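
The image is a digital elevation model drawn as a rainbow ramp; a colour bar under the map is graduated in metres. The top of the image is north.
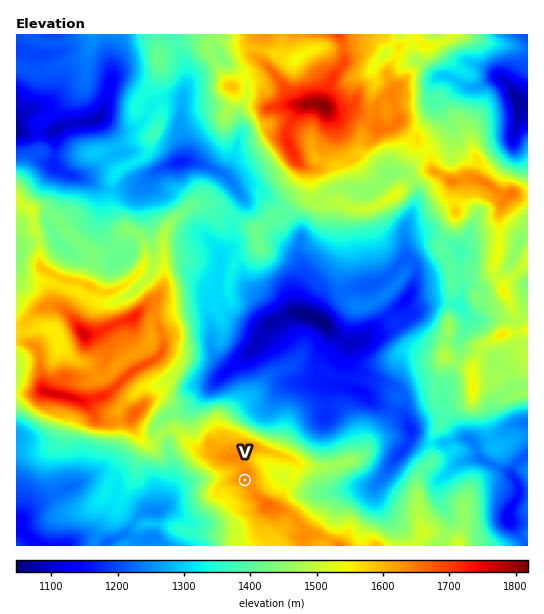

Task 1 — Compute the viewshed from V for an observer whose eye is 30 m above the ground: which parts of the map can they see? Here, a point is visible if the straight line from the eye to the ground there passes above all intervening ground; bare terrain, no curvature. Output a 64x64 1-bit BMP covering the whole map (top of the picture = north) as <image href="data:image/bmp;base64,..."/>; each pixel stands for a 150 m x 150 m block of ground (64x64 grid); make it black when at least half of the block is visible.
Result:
<image width="64" height="64" href="data:image/bmp;base64,Qk0+AgAAAAAAAD4AAAAoAAAAQAAAAEAAAAABAAEAAAAAAAACAAATCwAAEwsAAAIAAAAAAAAA////AAAAAAD8f4B/AYnDAA5/DH4PyeEAD/8ABgXD4QAP/wAEA8fhAI//AB4jx+EA/n8Af8HH4QD8P4B/wYfBgPwfwH/AA8GA/hvwf+ABwIC/+//98YDgAB/78/ngwHAAH/3g/4AAMAAP8cCEAAAQHAf5wAAAABh/D/+AAAAAHHcOO4AAAAAc4AhhgAAAAB/wEeDAAAAAP4kfcMAAAAA/hwAIYAAAAD+BAAfgAAAAf4AAA/AAAAB/gAAB+AAAAf+AAAB4AAAD/IAAADgAAAP44ADAHAAAAfx8AHA8AAAA/DkADgwAAAD8GAADKAAAAPwcAAH4AAAc/DwAAPwAAD/+PAAAPAAAP//4AAA8AAA///gAABwAAH//8AAAHgAA///wAAA/AgH//PEAAD8HA//88QAAP4+H//nwAAA//sf+//AAAB//7///+AAAH/H////4AAAP4f///3wAAAfAf8/+fwAAAYB+A/9+AAAAAP4Af/AAAAAB/4A/4AAAAAP/8DgAAAAAB/H4IAAAAAA/4/zwAAAAAH/j//AAAAAAf8P/4AAAAED/A//AAAAAAf4H8YAAAAAj/4/wAAAAACM//yAAAAAAAbgAAAAAAABx+AAAAAAAAP54AAAAAAAA/wwAAAAAAAD/DAAAAAAAAP+MAAAAAAAAP4gAAAAAAAEfiAAAAAAAAAwMAAAAAA=="/>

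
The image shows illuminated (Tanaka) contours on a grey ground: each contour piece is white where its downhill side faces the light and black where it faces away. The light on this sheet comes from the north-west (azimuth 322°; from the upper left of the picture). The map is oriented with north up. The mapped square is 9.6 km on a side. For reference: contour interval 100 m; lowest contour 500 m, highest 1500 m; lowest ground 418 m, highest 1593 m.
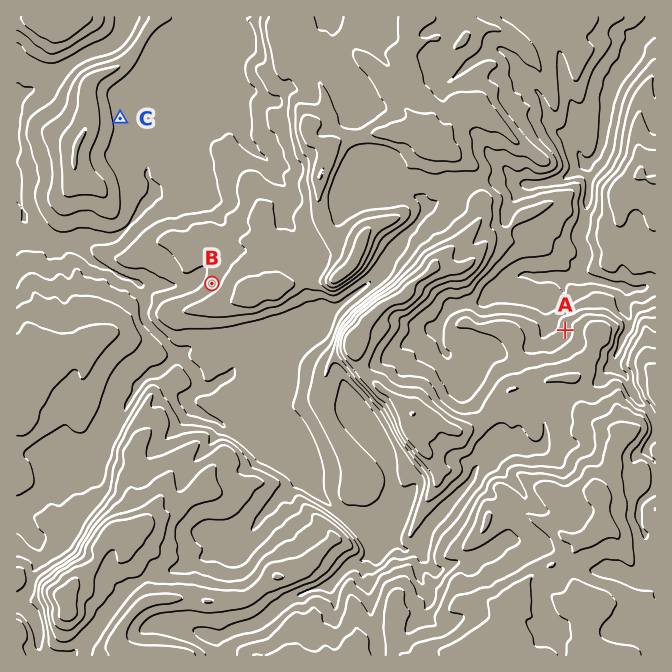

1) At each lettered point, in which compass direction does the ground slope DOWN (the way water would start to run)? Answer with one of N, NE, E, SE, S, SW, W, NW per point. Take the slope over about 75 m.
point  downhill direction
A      W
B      NW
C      E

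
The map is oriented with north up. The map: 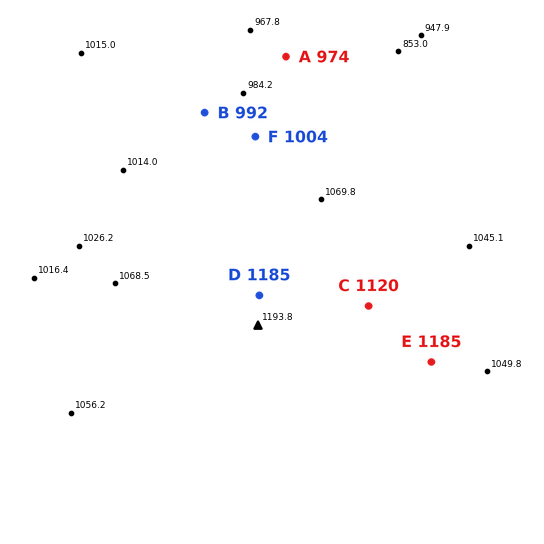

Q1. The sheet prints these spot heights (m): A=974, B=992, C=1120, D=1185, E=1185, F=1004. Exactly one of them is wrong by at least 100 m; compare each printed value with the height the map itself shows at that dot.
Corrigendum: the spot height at E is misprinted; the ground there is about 1060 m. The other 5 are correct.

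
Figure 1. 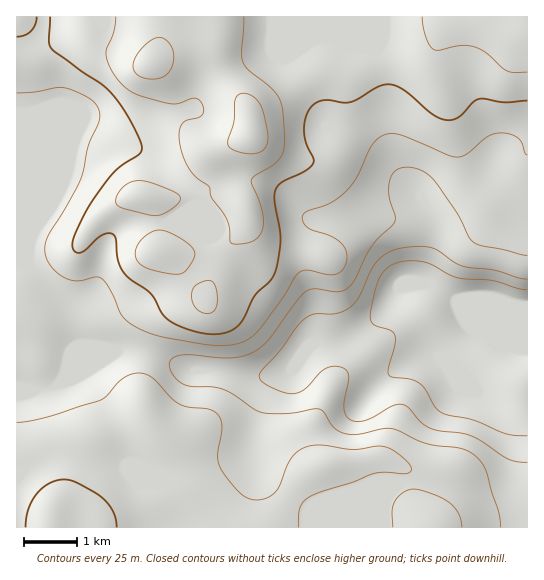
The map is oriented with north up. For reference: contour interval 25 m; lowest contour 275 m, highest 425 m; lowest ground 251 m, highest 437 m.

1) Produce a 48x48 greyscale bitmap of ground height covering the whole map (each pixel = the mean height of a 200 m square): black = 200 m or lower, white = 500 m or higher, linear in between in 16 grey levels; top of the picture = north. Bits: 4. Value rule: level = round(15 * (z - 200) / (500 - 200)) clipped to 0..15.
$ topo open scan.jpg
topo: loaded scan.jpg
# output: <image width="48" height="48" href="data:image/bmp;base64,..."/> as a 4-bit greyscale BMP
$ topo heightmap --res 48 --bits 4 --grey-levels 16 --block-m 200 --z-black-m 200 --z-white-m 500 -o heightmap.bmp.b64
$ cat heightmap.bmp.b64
<image width="48" height="48" href="data:image/bmp;base64,Qk32BAAAAAAAAHYAAAAoAAAAMAAAADAAAAABAAQAAAAAAIAEAAATCwAAEwsAABAAAAAAAAAAAAAAABEREQAiIiIAMzMzAERERABVVVUAZmZmAHd3dwCIiIgAmZmZAKqqqgC7u7sAzMzMAN3d3QDu7u4A////AJmZmZmZiIiIiIiIiIiHd3d3eIiIiHdmZpmZmZmZiIiIiIiIiIiHd3d3eIiIh3dmZomZmZmYiIiIiIiIiIiHd3d3eIiId3dmZomZmZmYiIiIiIiHd4iIh3d3d3h3d3dmZoiZmZiIiIiIiIh3d3iIiIh3d3d3d3dmZoiIiIiIiIiIiId3d3iIiIiIiId3d3ZmVYiIiIiIiIiIiId3d3eIiIiIiHd3d3ZlVYiIiIiIiIiIiId3d3d4iHd4h3d2ZmZVRIiIiIiIiIiIiId3d3d3d3d3d2ZmVVVERIiIiIiIiIiIiId3d3d3dmZmZmVVVERERHd4iIiIiJiIiId3ZmZnZlVVVlVEREMzM3d3d4iIiZiId3d2ZmZmZlVEVVVEMzMzM3d3d3d4iIh3d3dmZVVVZlVERFRDMzMzNHd3d3d4iId2ZmZlVVVVVVVERERDMzMzNHd3d3d3eHdmZmZlVVVVVVVUREMzMzMzM3d3d3d3d3dmZmZmVVVFVVVURDMzMzMzM3d3d3d3d3d2d3d3ZlVVVVRERDMzMzMzM3d3d3d3d3d3iIiHdmVVVERERDMzMzMzM3d3d3d3d4iImZmYh2VVVUREREMzMzMzM3d3d3d3iIiZqqqZh3ZVVVRERDMzMzMzM3d3d3d3iImaqqqZiHZlVVVEMzMzMzMzM3d3d3d4iJmaqqqZmIdmZmVUMzMzMzMzM3d3d3d4iZmqqqqpmYh2ZmZUMzMzMzMzRHd3iIiImaqqqqqpmZh3d3dkMzMzNEREVXd4iIiJmqqqqqqqmZiIiIdlRDM0RVVVZnd4iZiJqqqqqqqqqZiIiIdmVERFVmZmZnd4iZmJmqqqqqqqqZiIiId2ZVVVZmZmZnd4iZmZmqqqqqqqqpiIh3d2ZmZmZmZmZnd3iJmZmqqqqqqqqpiHd3d3ZmZmZmd3d3d3iJmqqqqqqqqrqpiHd3d3ZmZmZnd3d3d3eImqqqqqqqqrqZiIiHd3ZmZmZnd3d3d3eImaqqqqqqqqqZiIiId3ZmZmZ3d3d3d3d4iZqqqqqqqqqZmYiIh3ZmZmd3d3d3d3d4iJmZmaqqqqqpmZmIh3dmZnd3d3d3d3d4iImZmaq7u7u6mZmYiHd3d3d3d3d3d3d3iImZmqq7u7u6qZmYiHd3d4iId3d3d3d3iImZmqq7u8y7qZiIiId3iIiIh3eHd3d3eImZmqqqu8y7qZiIiIiIiIiIiIiHd3d3eImZqqqqu8y6qZiIiIiIiZmYiIiHd3d3eJmaqqqqu8u6qZmZmIiImZmZmJmHd3d4iJqqqqqqu7u6qZmZmZiJmZmZmZmYiIiIiaq7u6qqu7uqmZmZmZmZmaqZmZqoiIiJmqu7u7uru6qpmZmZmZmZmqqZmqqoiImZqqu8y7u7uqqZmZmZmZmZqqqqqqqpmZmaqqu7u7u7uqmZmZmZmZmZqqqqqqqpmZmqqqu7u7u7uqmZmZmZmZmZqqqqqqu5mZmqqqq7u7u7uqmZmZmZmZmZqqqqqru5mZmqqqq7u7u7uqmZmZmZmZmZqqqqq7uw=="/>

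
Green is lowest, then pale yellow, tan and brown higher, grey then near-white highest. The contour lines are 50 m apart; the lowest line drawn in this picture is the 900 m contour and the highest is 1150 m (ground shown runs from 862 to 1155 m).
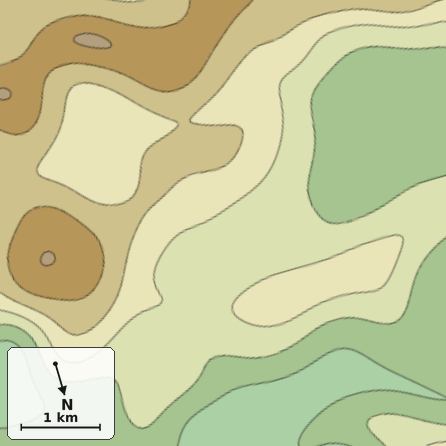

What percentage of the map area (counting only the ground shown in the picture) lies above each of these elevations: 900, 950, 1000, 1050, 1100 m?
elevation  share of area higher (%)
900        94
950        72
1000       48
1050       28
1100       11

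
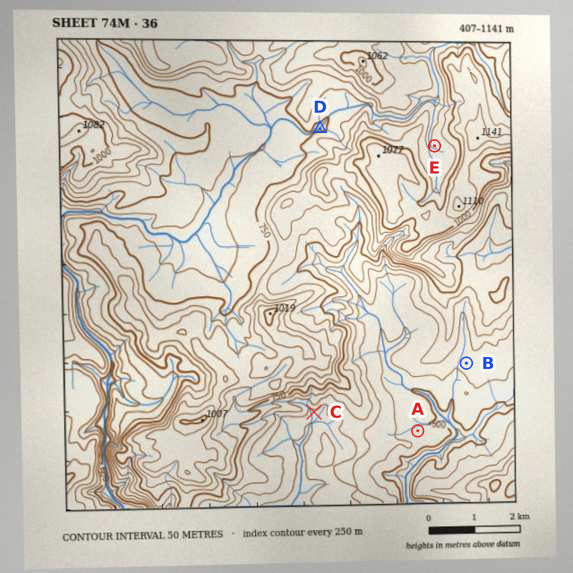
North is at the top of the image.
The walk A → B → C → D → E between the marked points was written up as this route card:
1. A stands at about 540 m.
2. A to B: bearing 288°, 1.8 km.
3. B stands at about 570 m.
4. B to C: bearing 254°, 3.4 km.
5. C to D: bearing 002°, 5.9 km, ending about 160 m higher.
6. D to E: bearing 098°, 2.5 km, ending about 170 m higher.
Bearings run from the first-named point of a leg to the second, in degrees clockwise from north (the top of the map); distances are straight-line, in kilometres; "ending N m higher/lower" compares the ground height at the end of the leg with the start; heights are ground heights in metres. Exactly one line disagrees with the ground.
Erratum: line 2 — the bearing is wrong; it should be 038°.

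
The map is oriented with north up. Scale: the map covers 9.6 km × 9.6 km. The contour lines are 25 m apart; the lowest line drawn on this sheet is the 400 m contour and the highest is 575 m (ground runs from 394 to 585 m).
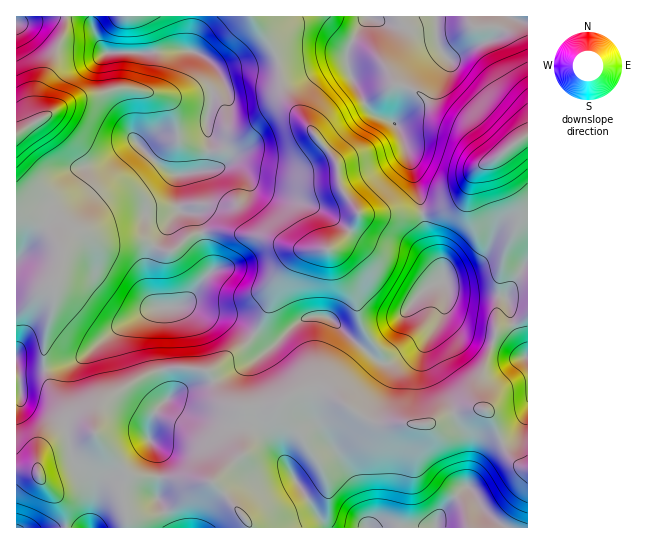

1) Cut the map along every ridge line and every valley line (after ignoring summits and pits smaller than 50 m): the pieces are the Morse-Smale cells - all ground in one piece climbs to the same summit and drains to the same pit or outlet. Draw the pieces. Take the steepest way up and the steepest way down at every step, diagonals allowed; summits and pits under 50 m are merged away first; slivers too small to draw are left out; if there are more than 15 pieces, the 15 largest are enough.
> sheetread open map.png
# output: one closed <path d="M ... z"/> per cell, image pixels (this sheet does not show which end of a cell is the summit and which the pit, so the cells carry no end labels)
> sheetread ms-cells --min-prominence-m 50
<path d="M446 287l-1 19-6 16-8 12-10 11-31 18-9 0-7-4-29-26-12-13-10-4-12 0-14 7-26 24-18-11-10 11-33 24-41-3-28 9-32 20-8 8-4 8-3 19-5-7-24-15-12-17-8-24-22 2-6-6 3 22-4 2 0 80 18 2 4 2 1-18 11-14 17-9 24 0 5 2 29 37-2 12 0 18 6 27 120 0 0-3-5-8-19-23-13-12 31-28 2-47 29-2 29-16 23 2 36 25 19 8 48 0 30-13 26-2 7 8 16 37 11 11 8 3 1-110-7-19-8-13-5-25-3-5-8-1-38 0-8-3z"/><path d="M90 16l-23 0-2 2-1 16-25 59 0 12 4 12-27 17 0 73 5 5 22 9 13 14 6 17 6-13 9-6 10 2 15 8 43-2 9 4 25-34-2-34 8-4 14-1 8-5 2-14-2-34 5-28 7-9 1-7-4-8-9-8-17-8-83 2-6-6-6-13z"/><path d="M322 389l-19 0-14 7-11 8-9 3-24 0-2 47-31 28 13 12 23 28 2 6 185 0 2-10 7-9 23-22 6 6 8 14 21 21 26-1 0-58-9-4-11-11-7-12-6-20-8-11-28 0-30 13-48 0-19-8-31-23z"/><path d="M527 16l-160 0-14 22-6 16 0 9 4 14 17 32 7 7 16 5 6 5 14 35 12 52 20-5 14-7 7-7 8-19 7-8 15-7 21-17 13-8z"/><path d="M251 16l-59 1-3 33 18 9 12 12 1 8-8 12-5 28 2 18-2 30-8 5-14 1-8 4 2 33 16 5 7 17 25-1 39 6 35 12 29 0 18-15 11-21-19-27-4-25-49-63-6-12-1-17-4-15z"/><path d="M422 213l-63 0-11 21-18 15-19 0-13 4-21 25-9 31-15 26 18 12 30-27 10-4 12 0 10 4 12 13 36 30 9 0 31-18 18-23 8-21 0-11-4-17-14-27z"/><path d="M366 16l-114 1 24 37 4 15 1 17 6 12 49 63 4 25 16 24 6 5 60-2-2-16-9-36-14-35-6-5-16-5-7-7-20-40-1-15 2-8 18-28z"/><path d="M527 136l-12 7-21 17-15 7-7 8-8 19-7 7-14 7-20 6 5 28 13 27 4 17 6 6 8 3 46 1 4 9 4 21 8 13 6 18z"/><path d="M187 305l-37 4-35 20-34 30-34 9-2 6 4 11 16 25 24 15 5 7 3-19 4-8 8-8 22-14 22-11 16-4 41 3 33-24 10-12-20-15-23-5z"/><path d="M83 233l-6 0-7 4-7 10-2 16-6 20-2 23-8 28 0 35 36-10 42-35 27-15 11-2-8-5-5-19 0-21 6-17-9-4-43 2z"/><path d="M91 432l-24 0-17 9-11 14-1 18-4-2-18-1 1 58 111-1 0-9-5-17 0-18 2-12-29-37z"/><path d="M227 231l-26 2 3 14 7 18 0 8-11 10-7 11-12 11 52 15 21 15 14-26 7-26 5-9 18-21 13-3-17-2-33-12-19-1z"/><path d="M17 208l-1 157 7 6 14 0 7-2 1-35 8-28 2-23 4-9 4-21-7-18-13-14-17-6z"/><path d="M66 16l-50 1 1 116 26-16-4-12 0-12 25-59z"/><path d="M191 16l-100 0 0 3 4 15 10 18 45 1 12-2 27 0 3-21z"/>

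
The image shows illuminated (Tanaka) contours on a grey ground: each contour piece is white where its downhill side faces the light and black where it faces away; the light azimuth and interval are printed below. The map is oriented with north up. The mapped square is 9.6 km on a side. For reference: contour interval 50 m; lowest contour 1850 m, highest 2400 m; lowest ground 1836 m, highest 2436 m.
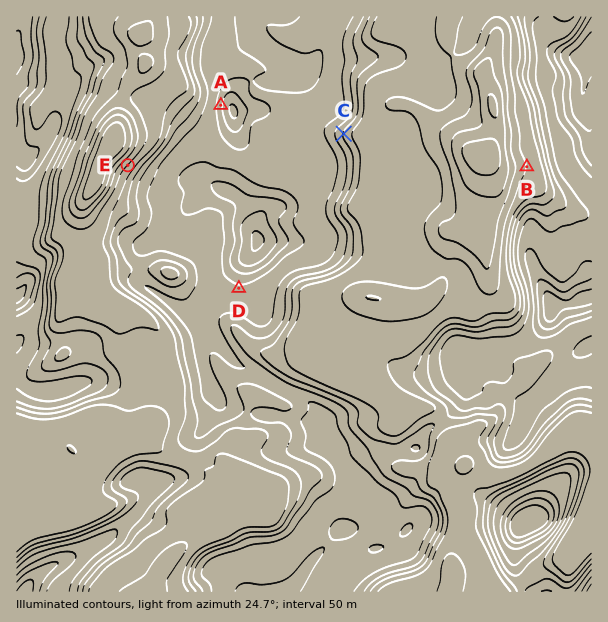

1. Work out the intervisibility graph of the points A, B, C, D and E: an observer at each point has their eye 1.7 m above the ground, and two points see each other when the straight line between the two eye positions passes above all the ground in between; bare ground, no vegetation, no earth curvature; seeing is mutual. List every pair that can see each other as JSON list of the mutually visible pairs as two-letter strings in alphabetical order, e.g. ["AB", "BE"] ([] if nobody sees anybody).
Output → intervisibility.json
["AC", "CD", "CE", "DE"]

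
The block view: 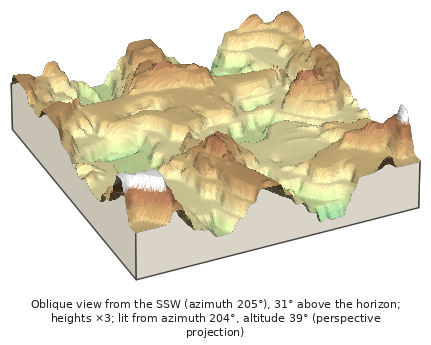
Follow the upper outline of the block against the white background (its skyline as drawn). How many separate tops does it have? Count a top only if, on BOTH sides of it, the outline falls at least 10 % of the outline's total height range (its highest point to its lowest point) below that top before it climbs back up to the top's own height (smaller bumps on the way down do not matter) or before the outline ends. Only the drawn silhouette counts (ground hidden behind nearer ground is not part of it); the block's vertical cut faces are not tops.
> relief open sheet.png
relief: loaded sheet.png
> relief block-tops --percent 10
4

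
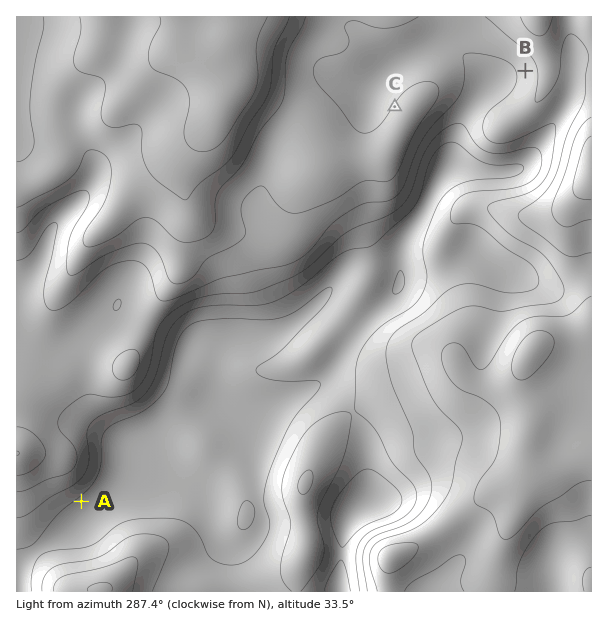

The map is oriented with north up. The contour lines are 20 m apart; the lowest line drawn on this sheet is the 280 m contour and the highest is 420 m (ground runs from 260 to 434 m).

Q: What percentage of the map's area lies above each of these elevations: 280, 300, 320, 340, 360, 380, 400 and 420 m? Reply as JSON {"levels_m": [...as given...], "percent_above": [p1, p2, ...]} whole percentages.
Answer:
{"levels_m": [280, 300, 320, 340, 360, 380, 400, 420], "percent_above": [88, 76, 65, 50, 32, 15, 8, 3]}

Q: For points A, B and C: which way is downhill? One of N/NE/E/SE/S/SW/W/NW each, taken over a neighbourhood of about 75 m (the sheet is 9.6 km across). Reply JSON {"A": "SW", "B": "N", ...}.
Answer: {"A": "SE", "B": "W", "C": "NW"}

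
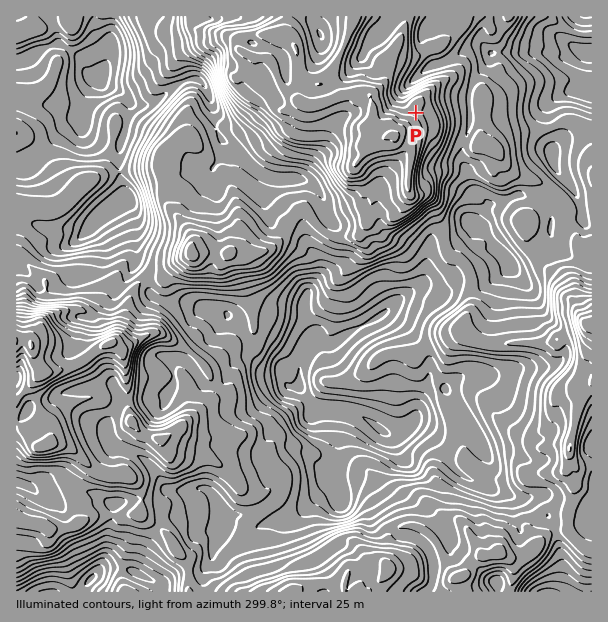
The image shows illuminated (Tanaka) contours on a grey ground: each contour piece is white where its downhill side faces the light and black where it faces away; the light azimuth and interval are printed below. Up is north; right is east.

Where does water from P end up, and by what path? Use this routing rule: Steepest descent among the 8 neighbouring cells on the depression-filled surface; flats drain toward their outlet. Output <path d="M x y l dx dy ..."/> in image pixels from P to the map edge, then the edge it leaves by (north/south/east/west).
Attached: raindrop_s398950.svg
<path d="M416 113l1-2 14 0 7-7 32 0 0-14 1-1 0-3 3-6 14-14 1-10 5 0 3-3 52 0 6 3 11 0 6-6 10 0 2 1 7 0"/>
exit: east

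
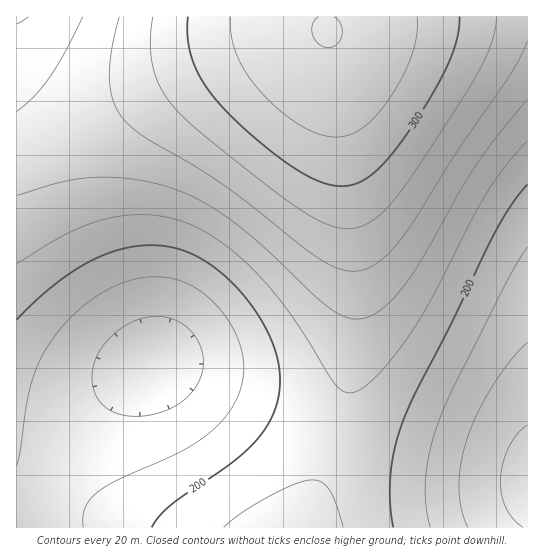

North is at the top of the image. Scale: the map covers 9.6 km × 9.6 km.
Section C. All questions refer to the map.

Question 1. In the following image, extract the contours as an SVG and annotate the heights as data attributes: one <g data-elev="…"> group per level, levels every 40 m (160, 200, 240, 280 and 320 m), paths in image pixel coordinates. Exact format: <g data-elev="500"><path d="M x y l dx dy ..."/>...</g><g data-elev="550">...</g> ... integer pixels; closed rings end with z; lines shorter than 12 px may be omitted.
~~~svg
<g data-elev="160"><path d="M468 527l-7-18-2-22 2-22 6-26 11-26 15-27 18-26 16-17"/><path d="M125 415l-10-2-9-5-7-7-4-8-3-11 0-11 3-10 5-11 7-10 10-9 10-7 12-5 12-2 11 0 11 2 9 4 13 14 7 16 1 17-7 16-13 15-17 9-21 6z"/></g><g data-elev="200"><path d="M393 527l-3-26 1-28 4-27 9-28 90-184 17-28 16-22"/><path d="M17 320l34-33 34-23 32-14 16-3 16-2 14 1 15 3 14 5 14 8 15 10 13 13 23 29 15 28 7 25 0 27-8 24-11 17-14 16-21 17-54 37-12 11-7 11"/></g><g data-elev="240"><path d="M17 195l46-13 34-5 40 3 38 9 31 15 32 21 25 22 51 48 17 14 16 9 15 1 9-3 11-7 11-10 12-14 18-28 51-89 23-31 30-38"/><path d="M83 17l-18 36-15 24-16 19-17 15"/></g><g data-elev="280"><path d="M153 17l-3 28 3 24 9 21 14 20 36 32 82 63 31 18 12 4 10 2 15-3 15-9 14-14 18-22 50-76 20-35 13-29 5-24"/></g><g data-elev="320"><path d="M231 17l0 18 5 19 10 19 13 17 19 19 21 16 19 9 17 3 14-2 13-7 13-12 15-18 13-23 9-21 5-20 0-17"/></g>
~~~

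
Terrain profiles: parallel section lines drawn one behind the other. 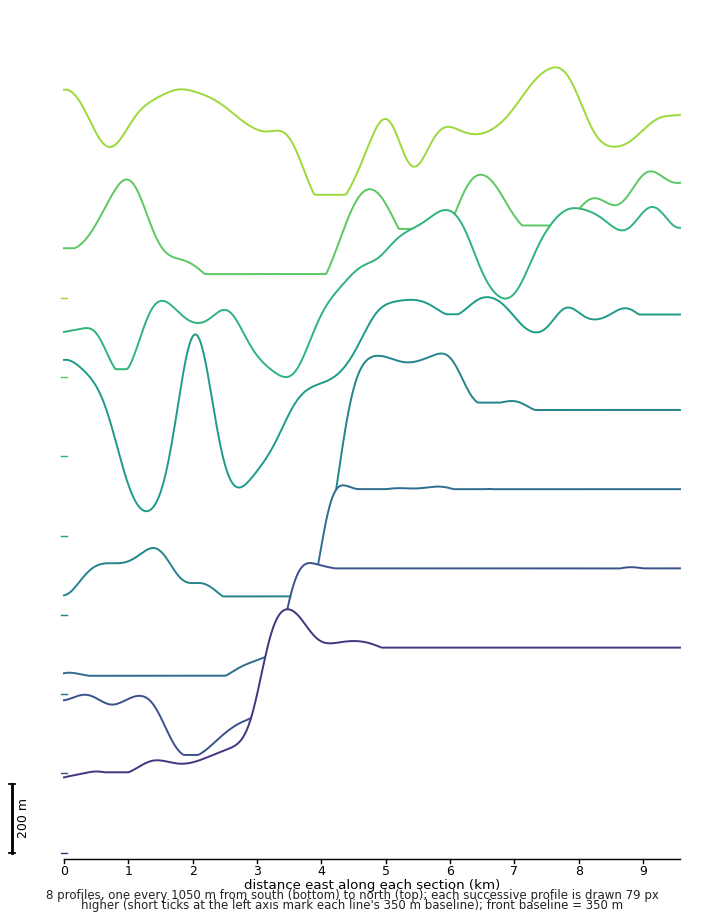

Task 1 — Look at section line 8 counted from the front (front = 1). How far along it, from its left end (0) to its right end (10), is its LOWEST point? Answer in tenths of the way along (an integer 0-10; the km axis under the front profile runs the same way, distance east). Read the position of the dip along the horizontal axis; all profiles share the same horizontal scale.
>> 4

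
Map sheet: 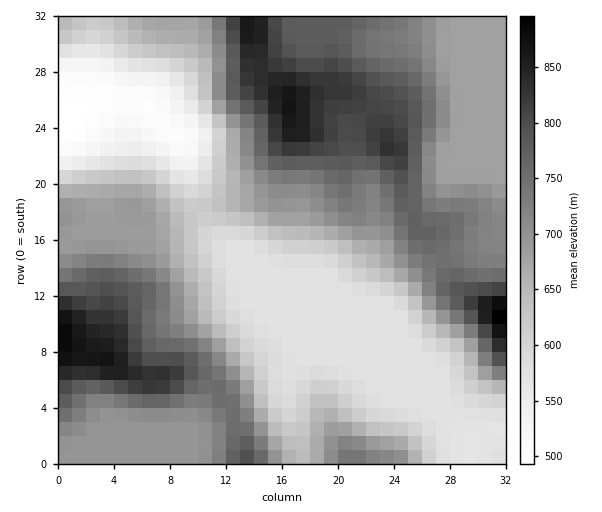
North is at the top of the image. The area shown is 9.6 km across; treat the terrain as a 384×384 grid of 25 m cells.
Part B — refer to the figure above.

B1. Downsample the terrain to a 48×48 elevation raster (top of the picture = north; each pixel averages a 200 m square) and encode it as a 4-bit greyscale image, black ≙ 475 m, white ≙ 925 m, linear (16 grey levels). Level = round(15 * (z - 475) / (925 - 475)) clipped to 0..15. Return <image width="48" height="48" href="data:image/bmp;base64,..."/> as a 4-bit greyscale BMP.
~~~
<image width="48" height="48" href="data:image/bmp;base64,Qk32BAAAAAAAAHYAAAAoAAAAMAAAADAAAAABAAQAAAAAAIAEAAATCwAAEwsAABAAAAAAAAAAAAAAABEREQAiIiIAMzMzAERERABVVVUAZmZmAHd3dwCIiIgAmZmZAKqqqgC7u7sAzMzMAN3d3QDu7u4A////AHd3d3d3d3d3iau6l2ZmeJmYiIdlQzMzNHd3d3d3d3d3iaqph2ZmeJmIiHdUQzMzM4h3d3d3d3d3iJqpdmVmeIiHd2ZUQzMzM4iHd3d3d3d3iJqYdlVWd3dmVVVEMzMzM5iId3d3d3d4iZmXZVVWZ2ZVREREMzMzM5mIiIiIiIiIiZmHVERWZlVEREMzMzM0RKqYiImZmZiImZl2VERVZVREMzMzMzRERLqZmaq7u6mZmZh1RERFVURDMzMzMzRFVbuqq7zMzLqpmZhlRDREREQzMzMzM0RVZszMzMzMzMuqmYdlRDREREMzMzMzM0RWeN3d3dzLu7uqmHZURDMzMzMzMzMzM0Vnmt3d3dy7q7qpmHZURDMzMzMzMzMzNEVoq+3d3cy6qqqZh2VERDMzMzMzMzM0RFZ5vO3dzMy6mZmIdlREQzMzMzMzMzNEVWeKze3czMuqmYh3ZVREMzMzMzMzMzNFZnibzd3MzMuqmYd2VUQzMzMzMzMzMzRFZ4m83tzLvLuqmYdmVEMzMzMzMzMzMzRWeJrN7su7u7uqmYdmVEMzMzMzMzMzM0VniavM3buru7qqmYdlVDMzMzMzMzM0RFV4mqu7vKqqqqqpmHdlVDMzMzMzMzREVWZ4mqqqqpmaqqmZiHZlRDMzMzMzM0RVVneJmamZmYiZmZiIh2ZVRDMzMzMzREVWZ3iJmZmYiXeIiId3d2ZUQzMzNERERFVmZ4iZmZmIiHd3d3d3d2VUQzM0RFVVVWZnd4mamZmIiHd3d3d3d2VUREREVVVmZnd3eJmqqZmIiHd3d3d3d2VUREVVZmZnd3iIiJqqqpmYiHd3d3d3dmVVVVVmd3d3iIiIiZqpmZmYiHd3d3d3dmVVVWZ3d3d4iJmIiaqpmZmYiHd3d3d3ZlVFVWZ3eId4iZmIiaqpiIiIh2ZmZmZmZUREVWZ3iIiImZmImaqYh3iId0VVVWZlVEM0RWZ4iJiJmamZmrqYd3d3dzNERERUQzIjRWd4mZmZqqqZq7uYd3d3dyIjMzMzMiIjRWeJqqqqqqqqu7uod3d3dxESIiMyIhESNWeJq7u7u7u7zMuod3d3dxEREiIiIRESNWeJvMzMu7u7zMuph3d3dxERESIhERESNWeJvN3cy7u7zLuph3d3dxEREREREREiRXiavN3Mu7u7u7upiHd3dxERERERERIjVomqvN3Mu7u7u7upmHd3dxERERERESI0aJq7zd3My7u7u7upiHd3dxERERERESNFaKu8zd3czMy7u7uph3d3dxEREREREiNFeKvMzd3MzMy7u6qph3d3dxERESIiIjRFaKvMzMzMzMu7qqqZh3d3dxEREiMzM0RVaKvMzMu7u7uqqpmYd3d3dyIiIzRERVVWeKvMy7uqu7qpmZmYd3d3d0MzNEVVVmZmeKzMy7qqqqqZmZmId3d3d1VERFVmZmZneazdy6qqqqqZmZiId3d3d2VVVVZmd3d3ibzdy6qqqqqZmZiId3d3d2ZVVWZnd3d3ibzdy6qqqqqpmZmId3d3dw=="/>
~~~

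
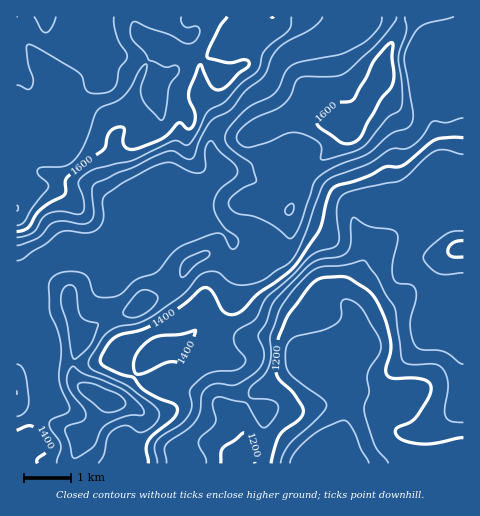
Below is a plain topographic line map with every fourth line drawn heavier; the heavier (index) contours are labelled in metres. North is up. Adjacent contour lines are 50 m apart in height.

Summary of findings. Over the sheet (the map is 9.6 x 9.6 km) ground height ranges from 1060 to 1770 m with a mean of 1430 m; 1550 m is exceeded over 21.4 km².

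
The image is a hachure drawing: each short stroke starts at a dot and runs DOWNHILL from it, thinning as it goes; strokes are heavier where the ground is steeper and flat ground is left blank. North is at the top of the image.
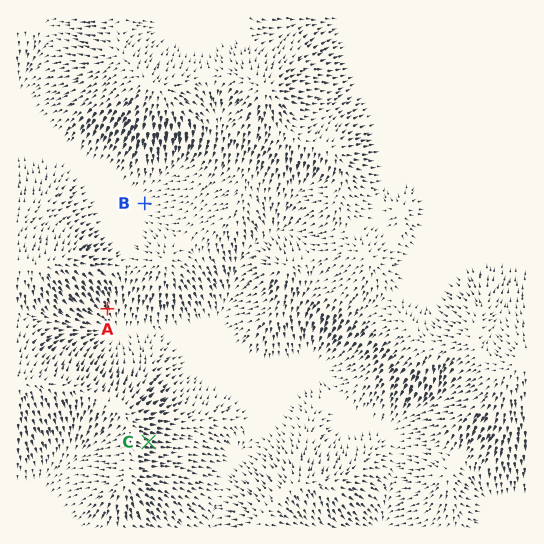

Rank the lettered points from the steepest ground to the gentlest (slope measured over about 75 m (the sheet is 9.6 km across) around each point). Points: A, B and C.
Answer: C A B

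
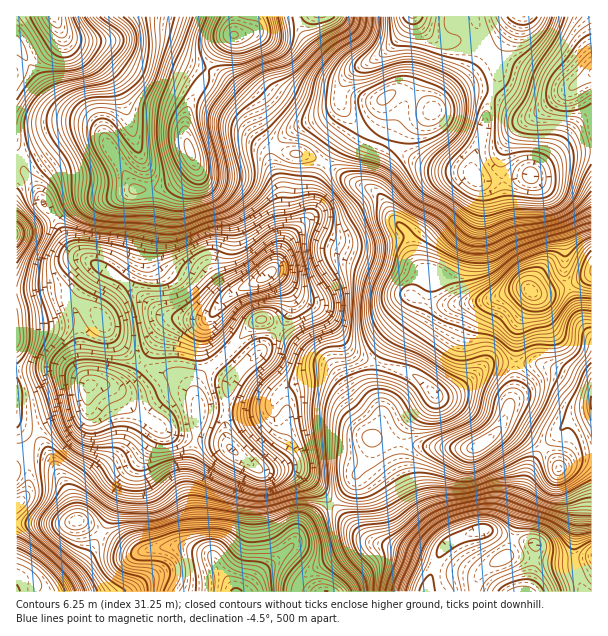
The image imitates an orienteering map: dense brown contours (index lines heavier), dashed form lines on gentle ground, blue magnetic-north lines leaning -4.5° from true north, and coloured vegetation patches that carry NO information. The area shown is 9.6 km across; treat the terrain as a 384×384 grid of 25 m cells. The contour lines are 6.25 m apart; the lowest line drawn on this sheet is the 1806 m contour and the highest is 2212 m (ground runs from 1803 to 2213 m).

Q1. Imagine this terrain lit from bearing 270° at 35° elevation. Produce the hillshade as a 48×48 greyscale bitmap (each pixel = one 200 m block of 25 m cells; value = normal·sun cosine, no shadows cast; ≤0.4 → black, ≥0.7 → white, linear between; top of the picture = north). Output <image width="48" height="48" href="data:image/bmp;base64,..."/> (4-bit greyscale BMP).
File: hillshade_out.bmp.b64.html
<image width="48" height="48" href="data:image/bmp;base64,Qk32BAAAAAAAAHYAAAAoAAAAMAAAADAAAAABAAQAAAAAAIAEAAATCwAAEwsAABAAAAAAAAAAAAAAABEREQAiIiIAMzMzAERERABVVVUAZmZmAHd3dwCIiIgAmZmZAKqqqgC7u7sAzMzMAN3d3QDu7u4A////AJmt/+y7zcu7updTWKljAAAFiqqHeJvNuZrO/ty6q7zLqYdlV4dTIQADeqqYeJrMqLzv7M3bmavLl3iHZlUyNDABaaqpiIrMl83uyqzcqZq7hmiZhkISRlIAOJqqmIrMl97tqZrLqqqphmiapzETV3QQFYmaqYrdp97sqHiZmrqYh3iatzEleHYgAleKy6vdqN7tp1V4iruYd3ibuFRXiHZDIjRpu7u7mbztp0RomsuYZmaKuYiZl3ZVVURHq8yod6vclkRom8uWVVWLy73bl3dneHU1iry3VprKhUVom8p1RVac3e/8mHd4mqhEaK3HVZq5ZVZnmrl1VXiszf/7mIiJq7lkVpy4ZZqWVXd3eJmGV5vMvP/rqYiavLp1RXmYd5mENYmHeJqXaLzLrP/sqYiau7uXVFeIh4hjJZqYeKunaczKrO/cqYiImru6dUV4h3dCJpqZmauoec25nO7bqodmirzcpkRXdnZBJpmZqqqoec25nO7LupdVes3tuGRGZWUyN5maqqqYeM3Km926uodmis3tuHVVVFQyR5mqqpmYeKzcu8y6qYd4q7vNuXZmVEQ0V5qqmZmYh5rN3MuqmYiavKmruYd3VUNFaJmYiJiJmHi97cuZqqqry6iKuYiHZTRFeJh2eIiJuoic3cuqzLu7uqmKuoiHVURWeZhlV4d4vLmavLu97cu7qpmauoh1RURWeZhkV3dnrduXirvf/su6qpqquphkVkRWiZdVZ4dmjNyXirzv/9yqqqqqq6hTV0RXiIdmeIdlaKuqq8zv/+ypmqu7u6hVeDRnd3d4mYd2VXirzd3u//ypmZq83KdnmjNWZniamId3dlV77/7d7/25mIib7adovBJFZ4mqmHd4iGRJ7/27zv65h2eK3bl4zQEkaJqqmXZnmXVHz/27zv65dUWKzcuZvQAleZmaqYVFeYZWre273vyoYySLy7u7vAE3q6mImZYzVmZWis3M3+uGQhR6upq8zCN73cqYiZhURERXeK3t3slUMiR5qYmt7Uat7typial1MiNHh4zu3KUzQ0WJmYm+/2et3dy6maqnMSNGiZvdunMjRFeJmIm+/4m8zd25msymISNGiZvLl1M0RWiZmIrN7pq7zdyonN2lESRomZmYh1VlVWiamIq83au7zduHre2TATV5mId3d3iHVVeamImrzMu8zcl4vuxyAUZ4iHZniJmYdUWKupmavMzMzLh5zutiE1d3d3d4iZmZhkNry6mZq9zMy6iJzttzI2d2VmZ5qpmZl0JazKmZmd3My6iazduFM1d2VUV5qpiZl0NZvMupiNzLupmrzduXQ0Z3ZDR5qpmJhkRoq8y6h7u6qqq7ztyoZURnZDNomqmIdlV4m93KmZmZm8zM3uy5h2RWUxJFeaqXdneIm83Lqod4rMzN3e3LqYZVQxEjV4mXd4iImrzLunZnrMze7d3dy4dTNDESM1eIiZmYiazcumVovczO7c3u25djNmQxACV5qZmYeKzdulVq3tzM3Lze25hiR5dAAANqupmHaJztug=="/>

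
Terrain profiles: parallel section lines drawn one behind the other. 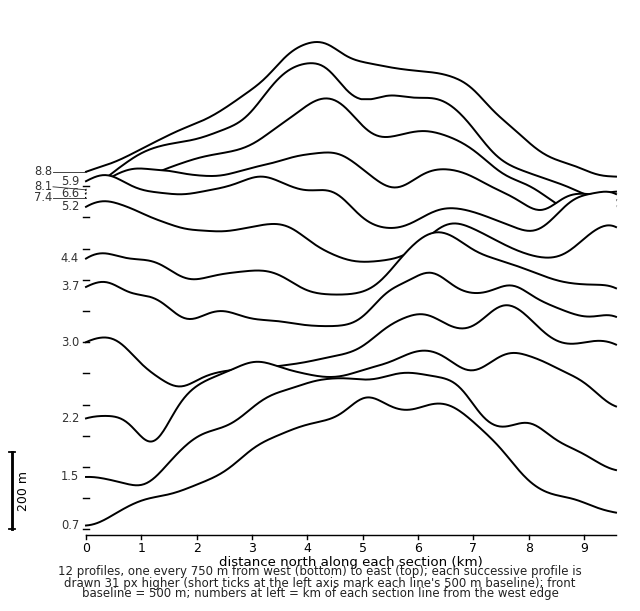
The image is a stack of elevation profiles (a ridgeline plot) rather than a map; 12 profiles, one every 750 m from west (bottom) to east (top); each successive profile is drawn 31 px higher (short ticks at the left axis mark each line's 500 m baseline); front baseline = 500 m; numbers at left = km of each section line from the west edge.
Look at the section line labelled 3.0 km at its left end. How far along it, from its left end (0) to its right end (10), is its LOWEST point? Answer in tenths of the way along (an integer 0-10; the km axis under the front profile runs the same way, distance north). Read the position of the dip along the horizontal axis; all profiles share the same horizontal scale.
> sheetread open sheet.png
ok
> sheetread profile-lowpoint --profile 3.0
2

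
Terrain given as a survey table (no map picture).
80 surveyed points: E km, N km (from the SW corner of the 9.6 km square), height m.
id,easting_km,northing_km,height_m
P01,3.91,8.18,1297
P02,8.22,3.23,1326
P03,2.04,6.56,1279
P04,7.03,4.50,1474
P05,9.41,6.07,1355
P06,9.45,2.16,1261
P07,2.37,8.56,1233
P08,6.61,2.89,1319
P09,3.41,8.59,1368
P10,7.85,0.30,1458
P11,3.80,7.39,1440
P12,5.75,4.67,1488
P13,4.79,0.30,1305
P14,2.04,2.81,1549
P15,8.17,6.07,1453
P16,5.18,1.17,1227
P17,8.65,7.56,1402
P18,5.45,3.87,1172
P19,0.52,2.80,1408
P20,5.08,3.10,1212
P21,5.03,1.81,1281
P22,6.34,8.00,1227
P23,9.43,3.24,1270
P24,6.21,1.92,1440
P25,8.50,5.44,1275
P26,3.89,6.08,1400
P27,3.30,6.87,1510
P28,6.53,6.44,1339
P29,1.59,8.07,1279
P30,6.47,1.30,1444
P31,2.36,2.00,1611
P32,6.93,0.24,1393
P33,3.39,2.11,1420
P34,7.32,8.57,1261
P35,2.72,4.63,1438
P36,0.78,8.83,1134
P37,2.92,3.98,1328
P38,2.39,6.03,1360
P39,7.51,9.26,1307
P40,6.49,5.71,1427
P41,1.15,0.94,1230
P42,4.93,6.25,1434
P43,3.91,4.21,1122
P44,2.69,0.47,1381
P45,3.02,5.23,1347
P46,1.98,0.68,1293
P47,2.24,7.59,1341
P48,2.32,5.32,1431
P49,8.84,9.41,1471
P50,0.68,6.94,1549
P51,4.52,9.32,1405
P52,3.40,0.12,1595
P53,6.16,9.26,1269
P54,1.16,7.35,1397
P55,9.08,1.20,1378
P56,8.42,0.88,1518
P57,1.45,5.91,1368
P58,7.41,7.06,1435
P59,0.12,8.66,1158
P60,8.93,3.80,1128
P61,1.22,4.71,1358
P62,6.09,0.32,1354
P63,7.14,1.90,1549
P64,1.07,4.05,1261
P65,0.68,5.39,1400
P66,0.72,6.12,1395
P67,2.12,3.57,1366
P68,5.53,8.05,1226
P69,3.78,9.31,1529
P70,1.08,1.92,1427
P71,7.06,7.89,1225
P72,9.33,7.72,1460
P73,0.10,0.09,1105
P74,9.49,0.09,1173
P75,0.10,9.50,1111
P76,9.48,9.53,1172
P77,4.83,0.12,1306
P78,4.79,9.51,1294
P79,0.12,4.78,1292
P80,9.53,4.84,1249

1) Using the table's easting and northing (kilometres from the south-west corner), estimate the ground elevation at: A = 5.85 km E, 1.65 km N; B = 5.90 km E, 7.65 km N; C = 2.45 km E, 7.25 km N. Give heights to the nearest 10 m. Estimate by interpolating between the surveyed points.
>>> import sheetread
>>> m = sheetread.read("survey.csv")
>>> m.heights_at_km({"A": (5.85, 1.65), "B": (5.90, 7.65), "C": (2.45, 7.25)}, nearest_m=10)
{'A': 1440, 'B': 1270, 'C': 1400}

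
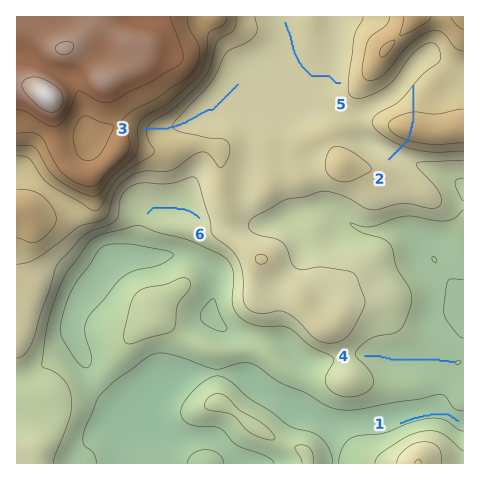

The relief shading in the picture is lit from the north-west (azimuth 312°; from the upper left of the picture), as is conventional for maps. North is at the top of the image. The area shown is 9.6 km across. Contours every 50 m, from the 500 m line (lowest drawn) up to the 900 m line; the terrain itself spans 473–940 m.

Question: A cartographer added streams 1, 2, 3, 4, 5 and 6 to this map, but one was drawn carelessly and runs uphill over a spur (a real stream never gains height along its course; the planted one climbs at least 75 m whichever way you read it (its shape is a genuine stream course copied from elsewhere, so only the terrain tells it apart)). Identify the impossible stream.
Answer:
2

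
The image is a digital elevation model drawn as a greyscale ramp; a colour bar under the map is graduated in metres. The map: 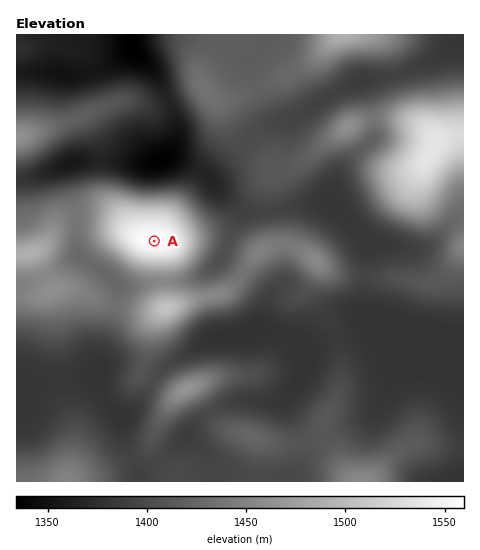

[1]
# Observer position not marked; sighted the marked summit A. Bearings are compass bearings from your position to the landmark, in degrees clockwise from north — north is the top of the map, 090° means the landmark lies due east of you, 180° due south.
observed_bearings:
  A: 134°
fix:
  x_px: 117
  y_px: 205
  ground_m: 1495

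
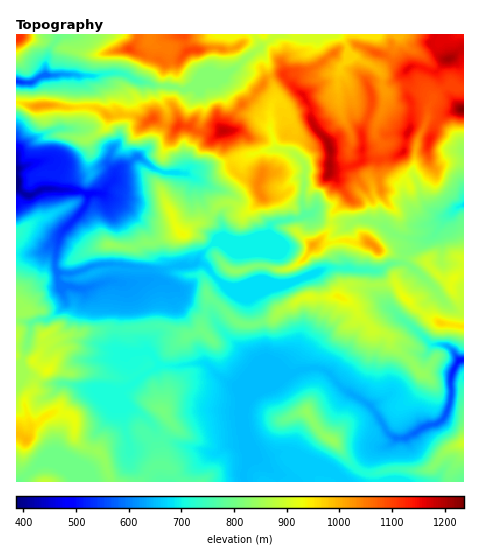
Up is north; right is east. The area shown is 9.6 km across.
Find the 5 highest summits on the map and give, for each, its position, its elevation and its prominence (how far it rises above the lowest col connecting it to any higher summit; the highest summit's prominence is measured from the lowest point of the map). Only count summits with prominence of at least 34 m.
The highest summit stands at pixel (330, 150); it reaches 1209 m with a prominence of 110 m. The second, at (448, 59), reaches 1209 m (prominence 109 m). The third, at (223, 130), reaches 1186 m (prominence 179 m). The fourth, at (409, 131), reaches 1167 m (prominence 61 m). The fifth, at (430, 140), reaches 1141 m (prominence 42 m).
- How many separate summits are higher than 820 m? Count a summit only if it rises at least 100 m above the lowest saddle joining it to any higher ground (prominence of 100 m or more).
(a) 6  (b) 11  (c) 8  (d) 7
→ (c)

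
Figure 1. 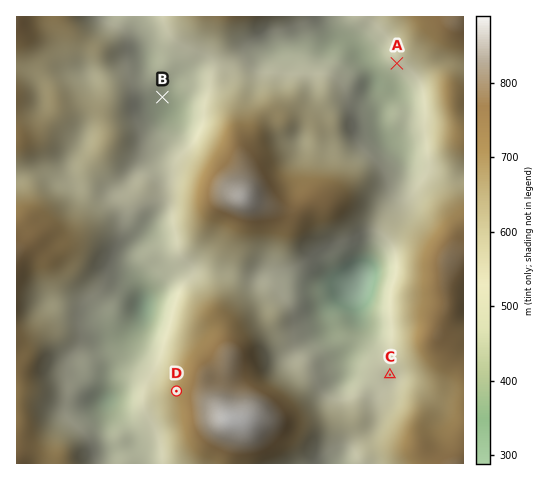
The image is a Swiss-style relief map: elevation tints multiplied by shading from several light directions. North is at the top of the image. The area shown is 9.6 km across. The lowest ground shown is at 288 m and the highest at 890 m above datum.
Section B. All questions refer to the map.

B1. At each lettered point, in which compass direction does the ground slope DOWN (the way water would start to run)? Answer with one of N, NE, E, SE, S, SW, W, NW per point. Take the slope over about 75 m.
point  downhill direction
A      SW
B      SE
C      W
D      W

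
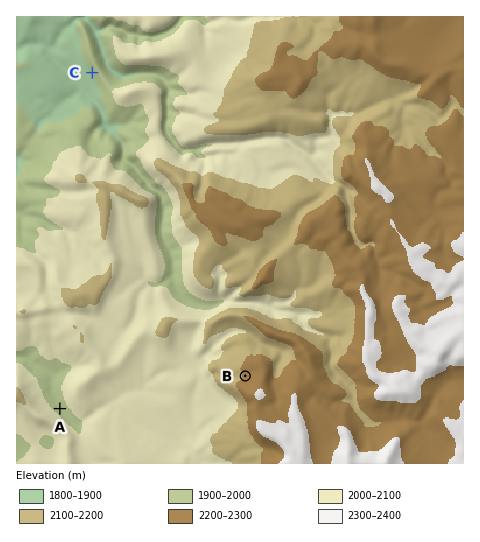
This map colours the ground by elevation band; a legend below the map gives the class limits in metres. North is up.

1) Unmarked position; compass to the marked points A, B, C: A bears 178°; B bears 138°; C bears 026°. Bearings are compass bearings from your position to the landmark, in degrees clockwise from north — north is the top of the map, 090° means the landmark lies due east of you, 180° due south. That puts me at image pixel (51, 159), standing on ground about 1980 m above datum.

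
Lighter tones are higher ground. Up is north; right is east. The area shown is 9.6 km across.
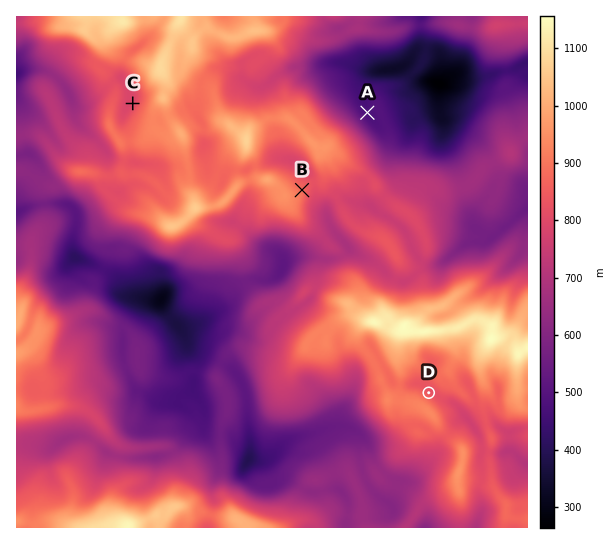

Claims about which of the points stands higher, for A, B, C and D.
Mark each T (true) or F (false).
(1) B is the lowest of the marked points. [F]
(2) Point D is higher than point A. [T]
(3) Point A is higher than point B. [F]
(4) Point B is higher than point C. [T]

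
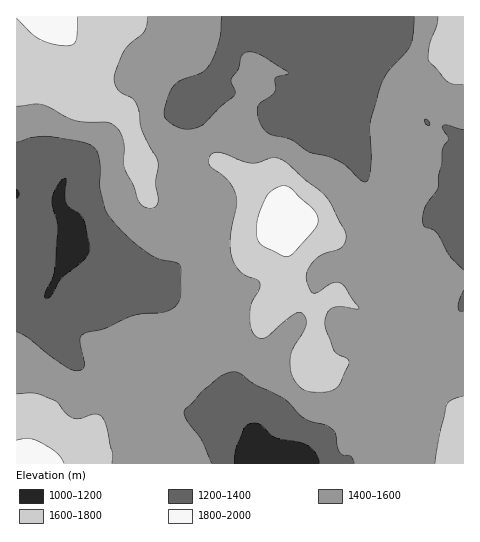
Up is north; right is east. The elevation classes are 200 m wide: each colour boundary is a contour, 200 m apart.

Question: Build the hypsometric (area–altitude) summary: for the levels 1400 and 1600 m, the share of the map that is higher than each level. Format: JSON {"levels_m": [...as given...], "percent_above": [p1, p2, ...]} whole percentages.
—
{"levels_m": [1400, 1600], "percent_above": [71, 20]}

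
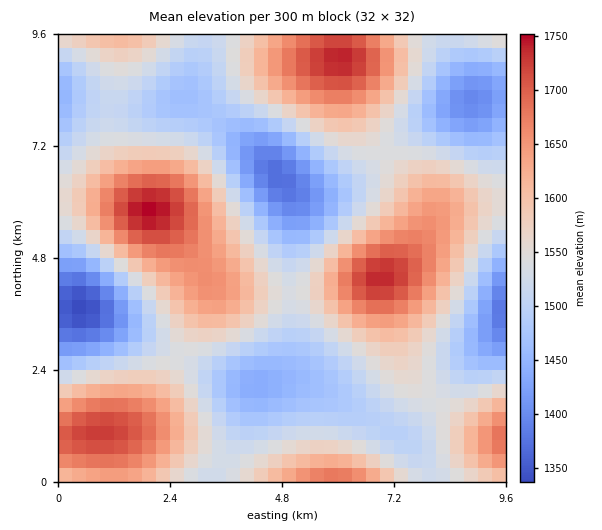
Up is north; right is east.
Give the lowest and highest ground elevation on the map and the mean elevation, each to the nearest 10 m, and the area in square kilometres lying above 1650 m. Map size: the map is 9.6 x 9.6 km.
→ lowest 1340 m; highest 1750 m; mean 1550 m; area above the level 15.1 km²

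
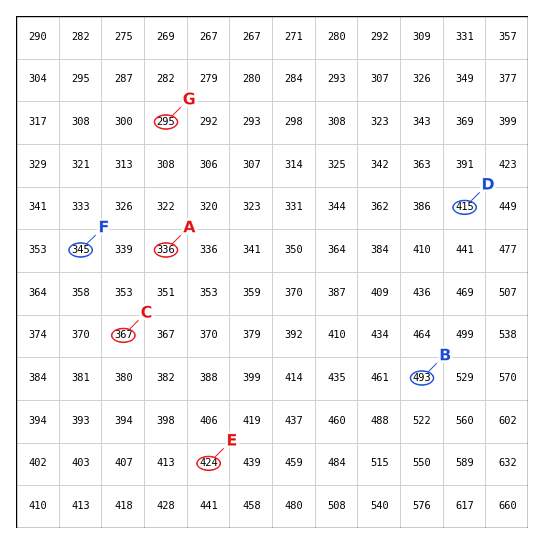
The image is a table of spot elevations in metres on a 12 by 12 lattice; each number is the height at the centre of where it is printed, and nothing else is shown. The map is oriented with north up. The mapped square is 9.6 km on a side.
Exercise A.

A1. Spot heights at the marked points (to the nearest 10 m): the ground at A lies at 340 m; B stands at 490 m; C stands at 370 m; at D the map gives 410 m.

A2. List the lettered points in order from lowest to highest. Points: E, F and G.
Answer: G F E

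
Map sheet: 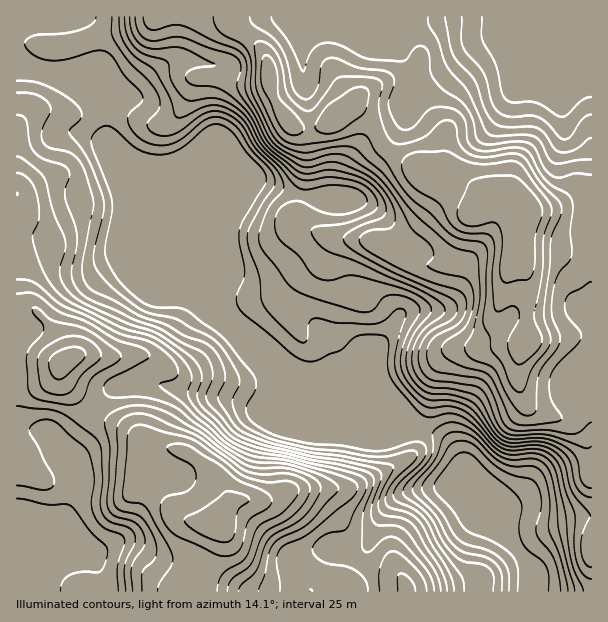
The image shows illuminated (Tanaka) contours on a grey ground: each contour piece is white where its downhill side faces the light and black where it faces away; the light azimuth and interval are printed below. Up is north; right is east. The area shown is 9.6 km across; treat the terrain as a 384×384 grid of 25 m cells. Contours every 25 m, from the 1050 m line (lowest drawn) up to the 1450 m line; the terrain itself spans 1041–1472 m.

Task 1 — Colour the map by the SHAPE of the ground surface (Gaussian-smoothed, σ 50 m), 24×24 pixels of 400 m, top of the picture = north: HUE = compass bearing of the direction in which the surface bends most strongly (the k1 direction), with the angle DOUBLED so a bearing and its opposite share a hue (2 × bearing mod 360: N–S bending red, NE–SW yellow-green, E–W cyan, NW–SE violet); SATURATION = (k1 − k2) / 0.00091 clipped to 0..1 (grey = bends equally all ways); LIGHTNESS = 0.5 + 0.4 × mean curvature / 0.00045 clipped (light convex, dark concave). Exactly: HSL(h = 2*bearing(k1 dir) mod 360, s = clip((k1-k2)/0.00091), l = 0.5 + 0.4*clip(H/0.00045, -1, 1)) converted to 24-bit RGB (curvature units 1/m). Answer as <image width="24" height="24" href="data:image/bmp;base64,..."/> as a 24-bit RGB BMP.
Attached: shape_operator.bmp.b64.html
<image width="24" height="24" href="data:image/bmp;base64,Qk32BgAAAAAAADYAAAAoAAAAGAAAABgAAAABABgAAAAAAMAGAAATCwAAEwsAAAAAAAAAAAAAdXWAapCVjqCcVTeSQ0G1gcOMsaSPqnaC01MxaoAvM6F9WGOYfKGtlJewckOxX5WzyOTCpZ7CQRK7z9qvazzCMzFyQh5Z/9xReoiJbYdzfX9jS0BvM6+PwEFCto83e1Y5yHdNstWlLmZdM20pWn49i4I/Lld6ndeUocZ7Z6R0JzqbxZZ2pA91fTFyICdn8PXWg3l5gHp0fk9zqS04JkYUiHsww8mEd3zMwODOvGNuqytvQJpLOIRPULRNILWUcM6dyb2kdlieRCFCekwyc0iEc1K8Ok69xe6Pd2VEeJFMP1aUnkPi4r/pL9Hlls60YHCbwIFx2WbOmpHdvpzKXHepbqtUX9oaAFcgvclbkBhngTt3gH9/aGB8PlBkmTxf+egkfJfHj8rQMUCEMj1t59elW5qOgYRVel1Xg92Qdcnsn13q2tb1vbD/u7v79dD76AXcMUcACi0SfIB/glRiiFEnKk9XVj588+rYhKJ4kVVvXjtqOGd72MiEplxdU1K2ivXYvfroLD6zYMzdi8bPsjO4wUprsDFz+2P//8z6DHfoIk5MVAEi+9gAEyMQGV8Wpv9Xnp9ZaTJSkllkOIiek9Gdm9LUeOvjmeKehIY+RVUqNSMDMxwAPjEGZlMPa1QiSGchup8O6AAqQxFOdBmd9dnWU2vhUf/uY+WcpjY/cW07QNVdJ9HFcsursauTsLNshJIriCsbTScdbjxfgH9/gIB/gIB/gIB/gHV8hwwswnUpLCJdJ8fi4d6tuPDtaJ3Vk1avdyvO3LPHZcRmMWQpPGAWc2gYroAVv3cwQWuVcYS1RVaYgH9/gIB+f4B/f3+AeBFwx1WD0pGUVqS5IGhyz+mig81fSVBle2+ALDqd38DS5KHWaHfWa33YZKjQvfPyoWvQiaLAczWahkRxkDk2dbc8V5lMZX+BHgmZzLna2rvVoXjRR4PXr91u2KtWMGhZW3dqNYFyYbhFrNCjjaTVZoXgtsjnqz2YqVh2rTZrcSRQgENcisSUfGetqnFjZFMxCWBTY8fC1snksHLkxU+CZ7q98N/bSU3fTUmrX4XEavLDd86noUyBdZVPaUk4tjVQjT81eShSq1WYfp2on7Z4ekhcml9rk7K6NZ2aCT0MbHIFSCgW8JuSP5lH5/RYLCxbgGF/gtZtmo5BYGYpfng1ilcxXSQigH0+hWdhSmCIqXysnnFzoFxxhX+deaipqGNfehk2ZEssTNAvG4hryNYwzaFo2uqNJSdfXX5tsbFPr2hDZYxFSZRKcDFpgH9/gH9/gH9/bnOAgS9spaJoeo12m4N3hkZGeic6ZY3WruH1gIzVT3GtJGOS6cyzzt2jOyWQVoCcnodrpqqHtYiZSXxuSU56gH9/gH9/gH9/YlyCaEi9sI2YepJ/cX2wcmfozdf4i7nnkTpPdzEzrHEpDU8x2Od12tF6LDloUVWai7Jiaqh/qVp7tIx4MEh8gH9/gH9/f4CAbXeCKnyexZG0qMHCTsi1HplOqJg8mwM+u0g1T3Stz8ToZ5ndUsVp0r2hSG++O1OCrM+yglmEgJdihcWiTS6CgH9/f4CAgH9/f3+AKnRykKNI3mQEbWkWa18nKhAJjmciqdCPY7qoRqhzzIu8e7LBqOG3kSjilDaywJx7nl7Bps2zbyuOfF+Bg3JQb4RWf4B/f3+AdTZeLwkE/8EQkL1JWjKXP3DLZ+rcvdzRc5C1fMXNbJLVz6HCltFfMRlmp4S6psZEQHBEyo1CWSFMgC9Mu21XlMo2G3M1fFVnSgBD14Czx/XLyHbJM6GUTs/BVuW7apG0tmBiVOAcF1hBxKlx6nCPHzlmrGJBxoJ1TkyAsY5bVDquXYLKmpzW76XKrDc8IxAdGyJGvO630PvsmEr/4LvqO8+fPb13PDlhs7mI2ca0LH+NN2tGyJNVYyaDo7puqpu6inzBo1WuhFaKXX9IWjkxw2lA4XawFRrzHUT21f/MHLxuRiV20X+P4K63Pm55N3d3b71Qx6ZeflNiOlVXn45MckVkaK5ThGosfVQieXg7eFRqjkVjR4hQeseonJXJMV3DIhN69//MGRNoNmaPaNN3dHzE63PlZD+hcb1hdKCAq12VXU15fnVlgHx0b4lhYVqwmJHLm3zITT2SpSqEytdiK3ske1Ykfz0lAMSQ4//MVBF9RMCNsqZWaU81eWU7sYZzqsKJUWVVgldihGOLeHODhHh1hX50bIdue4RefoxaWjCTkz/U7efeaGHVdJDSk6jUVuuTnYMneUNscohihXBegHp7f36AgLBVrphPg2GHZ3Z+a2x8fXGEi4GIf4WJ"/>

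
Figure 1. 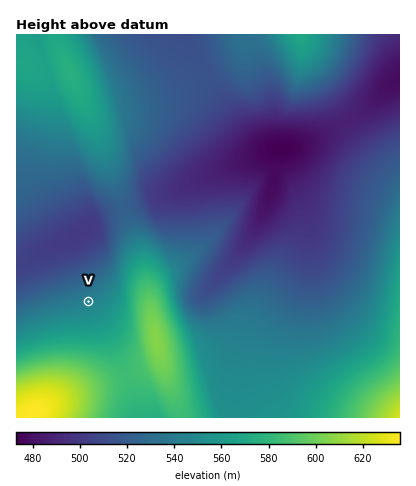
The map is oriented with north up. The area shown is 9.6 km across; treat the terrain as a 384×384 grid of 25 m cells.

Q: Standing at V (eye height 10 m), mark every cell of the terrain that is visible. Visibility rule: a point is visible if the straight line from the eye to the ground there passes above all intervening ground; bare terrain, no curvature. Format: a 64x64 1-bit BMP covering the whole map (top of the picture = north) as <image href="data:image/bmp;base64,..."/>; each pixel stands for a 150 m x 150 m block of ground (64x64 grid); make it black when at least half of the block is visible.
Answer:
<image width="64" height="64" href="data:image/bmp;base64,Qk0+AgAAAAAAAD4AAAAoAAAAQAAAAEAAAAABAAEAAAAAAAACAAATCwAAEwsAAAIAAAAAAAAA////AAAAAAAAAAAAAAAAAAAAAAAAAAAAAAAAAAAAAAAAAAAAAAAAAAAAAAAAAAAA/4AAAAAAAAD/4AAAAAAAAP/4AAAAAAAA//wAAAAAAAD//wAAAAAAAP//xAAAAAAA///8AAAAAAD///wAAAAAAP///AAAAAAA///8AAAAAAD///wAAAAAAP///AAAAAAA///8AAAAAAD///wAAAAAAP//+AAAAAAA///4AAAAAAD///gAAAAAAP//+AAAAAAA///4AAAAAAD///AAAAAAAP//8AAAAAAA///wAAAAAAD//+AAAAAAAP//4AAAAAAA///gAAAAAAD//+AAAAAAAP//4AAAAAAA///gAAAAAAD//+AAAAAAAP//4AAAAAAA///gAAAAAAD//+AAAAAAAP//8AAAAAAA///wAAAAAAD///AAAAAAAP//8AAAAAAA///mAAAAAAD//+8AAAAAAP//74AAAAAA///PwAAAAAD//4/gAAAAAP//n/AAAAAA//8f+AAAAAD//h/8AAAAAP/+H/4AAAAA//wP/wAAAAD/+AH/gAAAAP/4AP/AAAAA//AAf/AAAAD/4AA//AAAAP/AAD/+AAAA/4AAP/8AAAD/AAAf/4AAAIYAAB///wAABAAAH///gAAAAAAP///AAAAAAA///4AAAAAAD///AAAAAAAP//8AAA=="/>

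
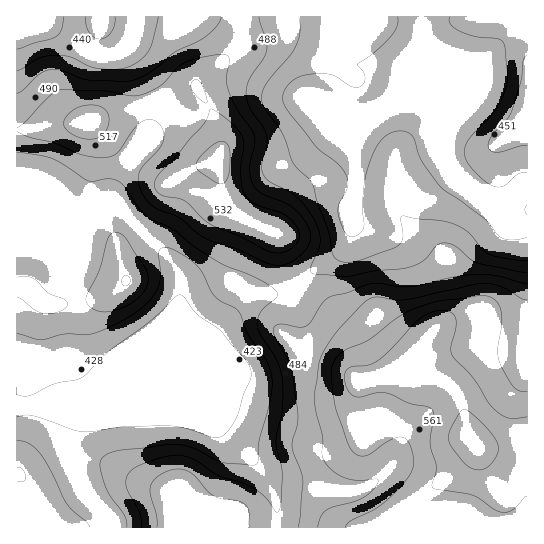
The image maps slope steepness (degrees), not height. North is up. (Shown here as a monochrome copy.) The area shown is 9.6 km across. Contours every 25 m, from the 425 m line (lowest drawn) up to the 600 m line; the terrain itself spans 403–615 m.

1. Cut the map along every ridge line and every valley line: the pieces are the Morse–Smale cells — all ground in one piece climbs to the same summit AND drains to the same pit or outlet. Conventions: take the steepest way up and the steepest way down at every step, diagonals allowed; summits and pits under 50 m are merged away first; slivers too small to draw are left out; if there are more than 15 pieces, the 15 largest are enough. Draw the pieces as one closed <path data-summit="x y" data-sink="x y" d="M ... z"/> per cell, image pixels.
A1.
<path data-summit="475 445" data-sink="17 406" d="M111 205l-4 0-26 15-10 3-28-4-27 0 1 309 365 0 31-28 41-25 15-14 7-15-7-9-5-27-8-19-9-8-8-4-26-8-12 0-38 10 0-27-8-20-37-38-17-13-10 9-6 3-26 0-13 5-33 37-119 50 11-18 12-12 57-44 5-4 1-7 0-23-9-18-44-46z"/><path data-summit="475 445" data-sink="422 17" d="M527 16l-188 1-4 18 0 19 6 9-22 44 16 13 29 2-12 17 4 26 0 24-4 12 0 29-5 15-13 12-21 14-12 12 17 13 37 38 8 20 0 27 38-10 12 0 34 12 13 15 9 39 7 9-7 15-10 10-46 29-30 28 145-1z"/><path data-summit="217 162" data-sink="422 17" d="M338 16l-95 0 0 17-4 13-40 35-2 8-22 11-24 3-36 9-26 11 32 28 41 29 9 0 23-12 23-5 3 10 1 26 3 7 9 7 42 20 6 9 6 20 5 11 9 10 12-12 21-14 13-12 5-15 0-29 4-12 0-24-4-26 12-17-29-2-16-13 22-44-6-9 0-19z"/><path data-summit="217 162" data-sink="17 406" d="M89 123l-38 1-13 4-22 2 0 88 27 1 28 4 10-3 26-15 4 0 16 10 40 40 9 14 4 10-1 30-62 48-12 12-10 14 0 2 115-46 36-39 13-5 26 0 6-3 9-9-13-21-8-25-5-5-41-19-9-7-3-7-1-26-3-10-23 5-23 12-9 0-41-29z"/><path data-summit="217 162" data-sink="17 17" d="M242 16l-105 0-4 18-5 12-6 6-9 4-20-1-43-30-23-9-10 0-1 113 14 0 21-5 39-1 25-11 67-15 15-8 2-8 40-35 4-13z"/><path data-summit="475 445" data-sink="17 17" d="M135 16l-107 1 22 8 43 30 20 1 9-4 6-6 8-23z"/>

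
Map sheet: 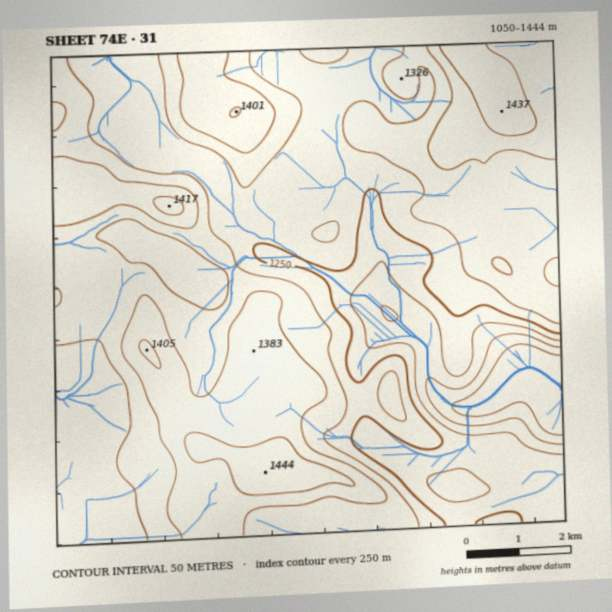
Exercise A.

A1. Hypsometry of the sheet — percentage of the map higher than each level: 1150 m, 96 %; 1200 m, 92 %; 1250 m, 82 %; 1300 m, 53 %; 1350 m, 24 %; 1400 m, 5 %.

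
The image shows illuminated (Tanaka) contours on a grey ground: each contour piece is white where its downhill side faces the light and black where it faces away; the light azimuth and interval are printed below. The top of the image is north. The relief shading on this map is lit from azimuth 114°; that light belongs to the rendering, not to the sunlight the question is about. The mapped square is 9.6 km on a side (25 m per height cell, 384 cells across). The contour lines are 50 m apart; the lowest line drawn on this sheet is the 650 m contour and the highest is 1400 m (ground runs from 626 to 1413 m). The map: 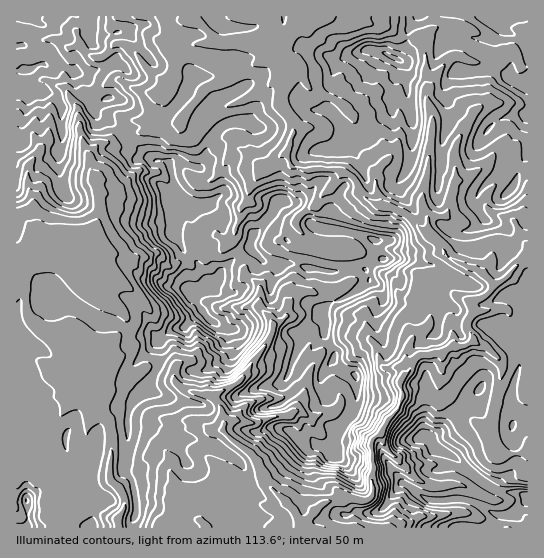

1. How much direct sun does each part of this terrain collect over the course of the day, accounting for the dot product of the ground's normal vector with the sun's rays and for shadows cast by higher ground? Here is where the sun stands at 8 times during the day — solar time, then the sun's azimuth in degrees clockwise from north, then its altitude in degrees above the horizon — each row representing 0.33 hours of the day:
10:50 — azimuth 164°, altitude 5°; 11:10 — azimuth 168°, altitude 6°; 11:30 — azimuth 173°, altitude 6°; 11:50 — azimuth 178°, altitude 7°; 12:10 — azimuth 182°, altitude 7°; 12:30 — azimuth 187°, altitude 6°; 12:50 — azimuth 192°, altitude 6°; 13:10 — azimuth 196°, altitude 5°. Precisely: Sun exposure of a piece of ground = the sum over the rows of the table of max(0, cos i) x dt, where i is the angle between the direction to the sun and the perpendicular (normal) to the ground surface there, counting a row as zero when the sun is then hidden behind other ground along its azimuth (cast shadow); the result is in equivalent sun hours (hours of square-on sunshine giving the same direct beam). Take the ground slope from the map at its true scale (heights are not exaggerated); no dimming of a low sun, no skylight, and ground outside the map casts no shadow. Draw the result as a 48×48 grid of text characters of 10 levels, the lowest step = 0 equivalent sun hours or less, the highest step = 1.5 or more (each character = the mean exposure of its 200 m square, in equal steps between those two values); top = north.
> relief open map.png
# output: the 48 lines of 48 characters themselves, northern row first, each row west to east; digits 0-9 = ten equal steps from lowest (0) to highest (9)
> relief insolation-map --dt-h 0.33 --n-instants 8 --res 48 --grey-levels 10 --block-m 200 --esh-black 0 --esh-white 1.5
331235311000001111111111121100000000056544564346
135422121222310011222333120000000000033000034421
000021320022012101111111210000000000002134434562
210000020001000000000000123110025520002342344213
101110001200310000000000123343455577433500000001
244543223252120011110001100123433444533324445200
200146520003200012000110100023344443234257766862
435405201100000000000000000002344213213444553466
676524547861000000000000011000123333312532310000
454444642231000000000000002343011244322324200133
444322466310000000023421000001111255432134002446
125242696410000000001231000000002345333143025434
562132443210000000000000000012223333343232255222
642452257744320000000000000012221100132223562122
335543244574211000000000000000000000242233410202
356321012443200000000000000000000001342131002003
564420012223420000010000000000000002342330022045
855785311100121111121000232000000000323532335886
435799743000012235420000452000000000023403521674
233444423422222222220003300200000000002200155313
211222222456433210000021000155432000000475677534
211111112346676200000110000000012522100035443333
111111111122101100000430000000000011120002433133
110011112210000000002335353100011399763200022320
110001111232100000021075676766542003123331001100
111100111014764202220233544212104833422224430000
112210011210388754444435420000389631201111200321
122232100121003661000006601102653365322111000021
122222221111000067100001300241101353221122000012
101222222200004679963243010332001322210010022112
000112222113238999777772133242000231100000001210
122112222211676874786840103330000132100000000210
012222221103445301358600003402000022000000000001
111111111121032356889000013325410000000000000001
110111111100000279991001354333543100000000001011
111111121002431000212674555331332100000000021010
211000111125665542169502430244114550000000000000
221100102212335557545375000000035420000000000000
221101101211221000101002100001169500000000000001
111112111222331110002897871000312200122000000000
111221122123224234300177776330120002785200000000
001122122121134201452035668986411110026751000000
001122220120223432133204568999964020001255100000
000122100331122454222202677879992021000111420000
001121000031222333222210355774375004720000012110
211122012221112222211222014551000018696543300004
130010015602442122100000003200112487865300043004
000000000124433212221123312235777995400000002674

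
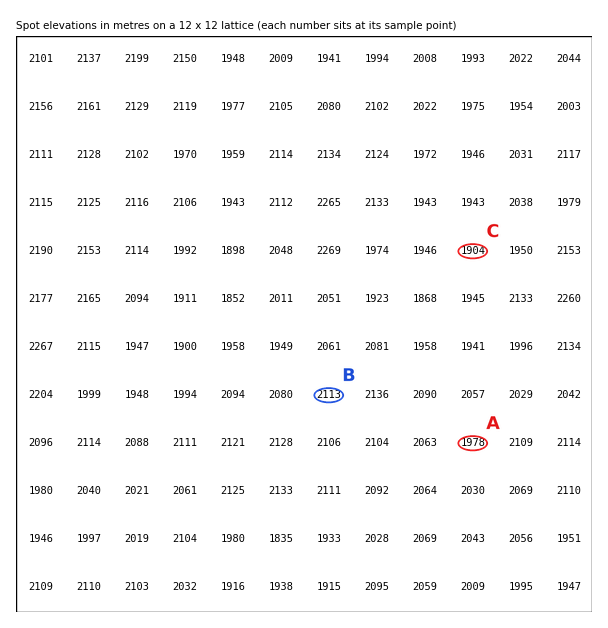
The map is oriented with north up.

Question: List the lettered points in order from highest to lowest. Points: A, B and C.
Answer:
B A C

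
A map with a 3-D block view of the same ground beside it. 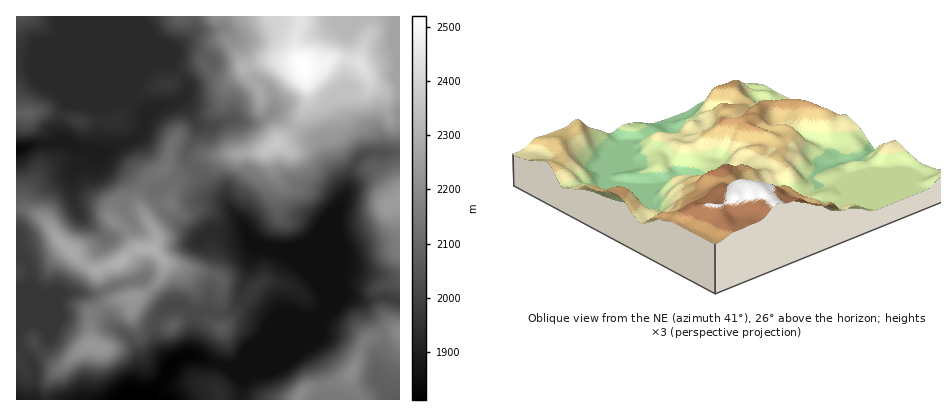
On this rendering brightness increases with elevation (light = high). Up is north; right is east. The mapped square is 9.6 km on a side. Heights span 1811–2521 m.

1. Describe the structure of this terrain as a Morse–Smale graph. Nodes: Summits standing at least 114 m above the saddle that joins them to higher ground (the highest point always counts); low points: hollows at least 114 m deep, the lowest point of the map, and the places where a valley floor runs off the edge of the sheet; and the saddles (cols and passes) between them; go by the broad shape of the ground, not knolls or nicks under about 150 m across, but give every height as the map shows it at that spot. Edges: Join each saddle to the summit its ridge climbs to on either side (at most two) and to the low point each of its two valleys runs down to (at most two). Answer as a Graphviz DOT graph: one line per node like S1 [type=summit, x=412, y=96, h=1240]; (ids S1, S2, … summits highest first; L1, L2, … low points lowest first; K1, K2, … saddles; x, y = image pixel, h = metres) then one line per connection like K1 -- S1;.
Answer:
graph terrain {
  S1 [type=summit, x=302, y=66, h=2521];
  S2 [type=summit, x=120, y=262, h=2305];
  S3 [type=summit, x=400, y=200, h=2247];
  S4 [type=summit, x=352, y=372, h=2202];
  S5 [type=summit, x=26, y=114, h=2078];
  L1 [type=low, x=138, y=396, h=1811];
  L2 [type=low, x=16, y=150, h=1832];
  K1 [type=saddle, x=192, y=164, h=2080];
  K2 [type=saddle, x=400, y=152, h=2061];
  K3 [type=saddle, x=154, y=324, h=2026];
  K4 [type=saddle, x=400, y=300, h=1993];
  K5 [type=saddle, x=144, y=130, h=1909];
  K1 -- S1;
  K1 -- S2;
  K1 -- L1;
  K1 -- L2;
  K2 -- S1;
  K2 -- S3;
  K2 -- L1;
  K3 -- S1;
  K3 -- S2;
  K3 -- L1;
  K4 -- S3;
  K4 -- S4;
  K4 -- L1;
  K5 -- S2;
  K5 -- S5;
  K5 -- L2;
}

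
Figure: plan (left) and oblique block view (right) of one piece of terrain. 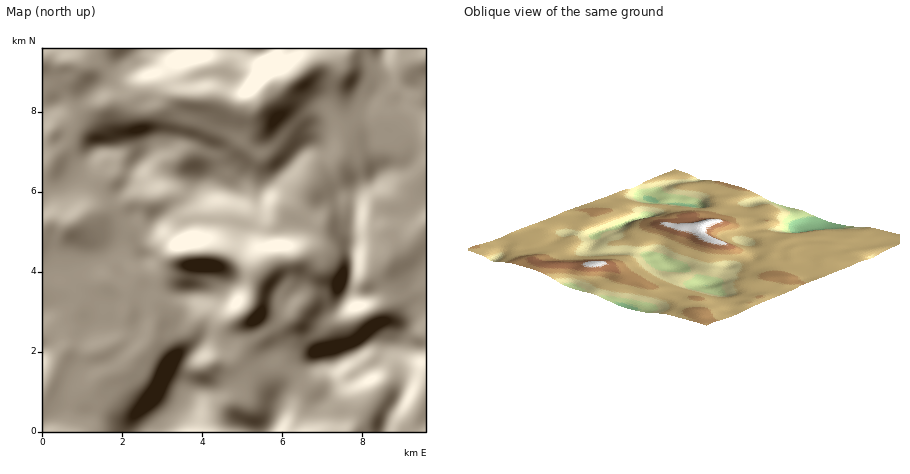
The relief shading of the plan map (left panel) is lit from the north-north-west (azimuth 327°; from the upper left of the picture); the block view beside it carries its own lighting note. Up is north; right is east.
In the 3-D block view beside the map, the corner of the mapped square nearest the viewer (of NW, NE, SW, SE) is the NW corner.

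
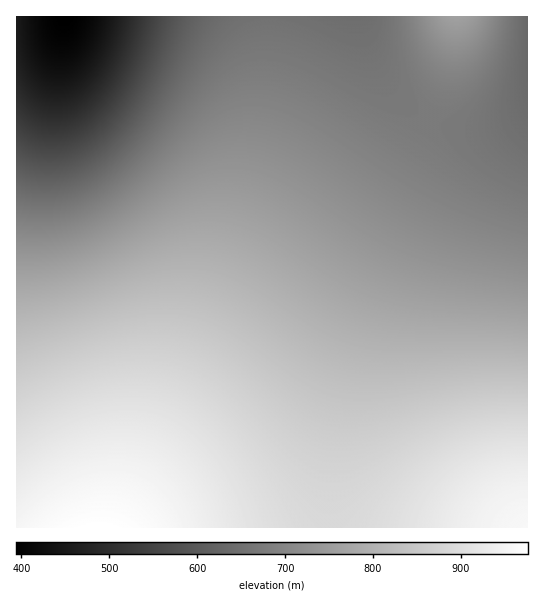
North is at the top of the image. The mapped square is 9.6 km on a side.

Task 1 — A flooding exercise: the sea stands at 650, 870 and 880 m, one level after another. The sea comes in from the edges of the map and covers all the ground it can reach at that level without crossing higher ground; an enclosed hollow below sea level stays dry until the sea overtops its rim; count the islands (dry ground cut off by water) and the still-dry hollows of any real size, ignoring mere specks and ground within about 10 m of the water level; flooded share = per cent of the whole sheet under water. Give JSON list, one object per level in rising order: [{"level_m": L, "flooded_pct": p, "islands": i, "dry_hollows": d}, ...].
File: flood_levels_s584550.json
[{"level_m": 650, "flooded_pct": 11, "islands": 0, "dry_hollows": 0}, {"level_m": 870, "flooded_pct": 75, "islands": 0, "dry_hollows": 0}, {"level_m": 880, "flooded_pct": 78, "islands": 0, "dry_hollows": 0}]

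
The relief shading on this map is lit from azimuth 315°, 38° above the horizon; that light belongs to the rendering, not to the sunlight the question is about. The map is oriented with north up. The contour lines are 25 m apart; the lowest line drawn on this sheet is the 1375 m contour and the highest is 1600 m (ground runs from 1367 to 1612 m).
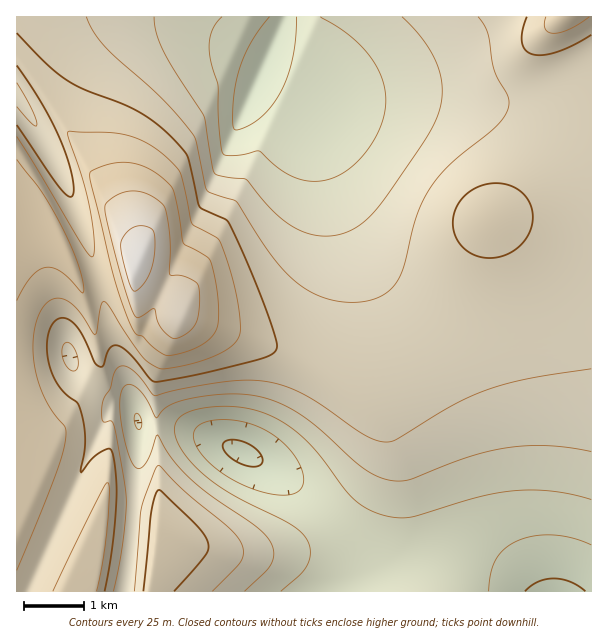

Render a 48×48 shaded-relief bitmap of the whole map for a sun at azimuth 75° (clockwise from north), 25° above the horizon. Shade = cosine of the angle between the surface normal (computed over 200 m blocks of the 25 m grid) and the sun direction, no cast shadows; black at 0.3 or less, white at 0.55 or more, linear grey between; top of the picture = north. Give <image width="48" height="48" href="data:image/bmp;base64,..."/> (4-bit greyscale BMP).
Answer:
<image width="48" height="48" href="data:image/bmp;base64,Qk32BAAAAAAAAHYAAAAoAAAAMAAAADAAAAABAAQAAAAAAIAEAAATCwAAEwsAABAAAAAAAAAAAAAAABEREQAiIiIAMzMzAERERABVVVUAZmZmAHd3dwCIiIgAmZmZAKqqqgC7u7sAzMzMAN3d3QDu7u4A////AIdWeL60JomZmZmZiIh3d3d4iJmZmYh2ZqhlaK7FJYiZmZmZmYiId3d3iImZmIh3Zql1Z53WFIiJmZmqmZiId3d3iIiIiId3ZqqFV53XI3iJmqqqqZmId3d3eIiIiId3ZqqWVo3oI3maqqqqqZiId3d3d4iIiHd3ZqqnVXzpI3mqu7u6qZh3d3d3d3iId3d3ZpqpZXzpM4q7u7uqmYd2Zmd3d3d3d3d3ZomqdWvqRJvMzLupiHZmZmd3d3d3d3d3ZomqhlrrVZzMzLqYd2VVVmZ3h3d3d3d3Zoial1r8ZazdzLmHZVVVVWd4iHd3d3d3doiaqGr9Zr3dy6h2VEREVWd4iId3d3d3d4iauor9dr3cuodVREREVWeIiId3d3d3d4iJu5r9dr3LmHVUQzREVneIiId3d3d3d4iZvKvsZquphlVEMzRFZniIiIh3d3d3d4mavLvbVZqYdlRERERVZ4iIiIh3d3d3d5mqu7vKNIh3ZlVEREVWd4iIiIh3d3d3d5q7qprHE3d2ZlVVVVZneIiIiIh3d3d3d6vMqHqlAmd3ZmZlZmd4iIiIiId3d3d3d6vclVmTA2d3d3dmd3iIiIiIh3d3d3d3d7zcc0lxA1d4iIiIiIiIiIiHd3d3d3d3d7zbYkhRE1eImZmZiIiIiIh3d3d3d3d3d7zJUVhBJFeZqqqZmIiIiId3d3d3d3d3d7u4QnggRVeau7qpmYiIiHd3d3d3d3d3d6qXNIcQV2ebu7qpmYiIh3d3d3d3d3d3d5mGRqYAeHebzLuqmYiId3d3d3d3d3d4iJmGWaQBipibzLuqmYiId3d3d3d3d3iIiIh2e5ICiqmbzMuqmYiId3d2Zmd3d4iIiIh2nHADi7qazMuqmYiHd3dmZmZ3eIiIiIh3vFAFi8yqvMuqmYiHd3ZmZmZ3eIiIiIh52jAWi926vMuqmYiHd2ZmZmZ3iIiIiIiM2AA3it7Lq8uqmYh3d2ZlVWZ3iIiIiIiuxQBXis7bqruqmIh3dmZlVWZ3iIiIiIjOkgN4ms7sqqupmIh3dmZlVWZ4iIiIiIrtYAV4ms79uaqpmIh3dmZlVmZ4iIiIiJ36MDd4mr3+yZmpmId3dmZmZmd3iIiIiN/nEWeImrzuyomZmId3dmZmZmd3iIiIiP+kBHiJmrze2oiZiId3dmZmZmd3d4iId/1xJ4iJqrvO64eIiId3dmZmZmZ3d3d3d9oxWIiZqrvN3Jd4iHd3ZmZmZmZ3d3d3d5YUiIiZqru83KdniHd3ZmZmZmZnd3d3d1IniImZqqu7zLhmd3d3ZmZmZmZmd3d3dxFYmJmZqqqqvLlmZ3d2ZmZmZmZmZ3d3dxSJmZmZqqqqq7l1Z3d2ZmZmZmZmZnd3d1eZmZmZmqqpmrp1VndmZmZmZmZmZmd3d4mZmZmZmZmZmaqGVWdmZmZmZmZlVWZ3d5mZmZmZmZmZmaqXRWZmZmZmZmZmVVZ4iJmZmZmZmZmZiJqoVFZmZmZmZmZmVUVniZiIiZmZmZmYiImpZEZmZmZmZmZmZURGiQ=="/>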